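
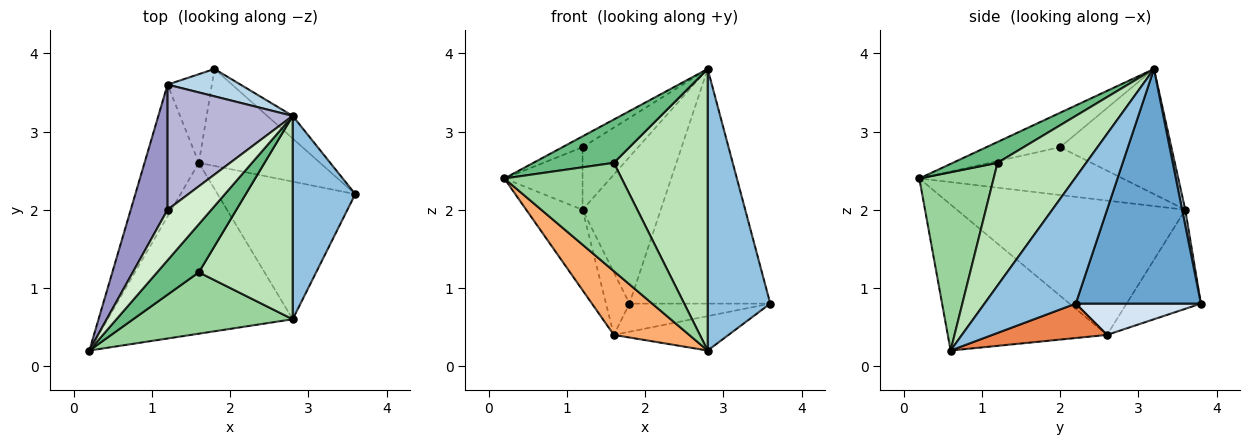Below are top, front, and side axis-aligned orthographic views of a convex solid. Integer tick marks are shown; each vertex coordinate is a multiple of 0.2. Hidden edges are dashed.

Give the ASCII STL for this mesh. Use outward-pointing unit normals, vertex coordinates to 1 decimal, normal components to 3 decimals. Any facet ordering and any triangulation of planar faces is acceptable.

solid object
 facet normal 0.663 0.745 -0.072
  outer loop
   vertex 2.8 3.2 3.8
   vertex 3.6 2.2 0.8
   vertex 1.8 3.8 0.8
  endloop
 endfacet
 facet normal 0.764 -0.524 0.378
  outer loop
   vertex 2.8 0.6 0.2
   vertex 3.6 2.2 0.8
   vertex 2.8 3.2 3.8
  endloop
 endfacet
 facet normal 0.039 0.982 0.183
  outer loop
   vertex 1.2 3.6 2.0
   vertex 2.8 3.2 3.8
   vertex 1.8 3.8 0.8
  endloop
 endfacet
 facet normal 0.241 0.271 -0.932
  outer loop
   vertex 1.6 2.6 0.4
   vertex 1.8 3.8 0.8
   vertex 3.6 2.2 0.8
  endloop
 endfacet
 facet normal 0.236 0.236 -0.943
  outer loop
   vertex 1.6 2.6 0.4
   vertex 3.6 2.2 0.8
   vertex 2.8 0.6 0.2
  endloop
 endfacet
 facet normal -0.594 -0.281 -0.753
  outer loop
   vertex 1.6 2.6 0.4
   vertex 2.8 0.6 0.2
   vertex 0.2 0.2 2.4
  endloop
 endfacet
 facet normal -0.904 0.223 -0.365
  outer loop
   vertex 1.6 2.6 0.4
   vertex 0.2 0.2 2.4
   vertex 1.2 3.6 2.0
  endloop
 endfacet
 facet normal -0.877 0.277 -0.392
  outer loop
   vertex 1.6 2.6 0.4
   vertex 1.2 3.6 2.0
   vertex 1.8 3.8 0.8
  endloop
 endfacet
 facet normal 0.348 -0.627 0.697
  outer loop
   vertex 1.6 1.2 2.6
   vertex 2.8 3.2 3.8
   vertex 0.2 0.2 2.4
  endloop
 endfacet
 facet normal 0.483 -0.762 0.432
  outer loop
   vertex 1.6 1.2 2.6
   vertex 0.2 0.2 2.4
   vertex 2.8 0.6 0.2
  endloop
 endfacet
 facet normal 0.608 -0.644 0.465
  outer loop
   vertex 1.6 1.2 2.6
   vertex 2.8 0.6 0.2
   vertex 2.8 3.2 3.8
  endloop
 endfacet
 facet normal -0.609 0.166 0.775
  outer loop
   vertex 1.2 2.0 2.8
   vertex 0.2 0.2 2.4
   vertex 2.8 3.2 3.8
  endloop
 endfacet
 facet normal -0.758 0.292 0.583
  outer loop
   vertex 1.2 2.0 2.8
   vertex 1.2 3.6 2.0
   vertex 0.2 0.2 2.4
  endloop
 endfacet
 facet normal -0.667 0.333 0.667
  outer loop
   vertex 1.2 2.0 2.8
   vertex 2.8 3.2 3.8
   vertex 1.2 3.6 2.0
  endloop
 endfacet
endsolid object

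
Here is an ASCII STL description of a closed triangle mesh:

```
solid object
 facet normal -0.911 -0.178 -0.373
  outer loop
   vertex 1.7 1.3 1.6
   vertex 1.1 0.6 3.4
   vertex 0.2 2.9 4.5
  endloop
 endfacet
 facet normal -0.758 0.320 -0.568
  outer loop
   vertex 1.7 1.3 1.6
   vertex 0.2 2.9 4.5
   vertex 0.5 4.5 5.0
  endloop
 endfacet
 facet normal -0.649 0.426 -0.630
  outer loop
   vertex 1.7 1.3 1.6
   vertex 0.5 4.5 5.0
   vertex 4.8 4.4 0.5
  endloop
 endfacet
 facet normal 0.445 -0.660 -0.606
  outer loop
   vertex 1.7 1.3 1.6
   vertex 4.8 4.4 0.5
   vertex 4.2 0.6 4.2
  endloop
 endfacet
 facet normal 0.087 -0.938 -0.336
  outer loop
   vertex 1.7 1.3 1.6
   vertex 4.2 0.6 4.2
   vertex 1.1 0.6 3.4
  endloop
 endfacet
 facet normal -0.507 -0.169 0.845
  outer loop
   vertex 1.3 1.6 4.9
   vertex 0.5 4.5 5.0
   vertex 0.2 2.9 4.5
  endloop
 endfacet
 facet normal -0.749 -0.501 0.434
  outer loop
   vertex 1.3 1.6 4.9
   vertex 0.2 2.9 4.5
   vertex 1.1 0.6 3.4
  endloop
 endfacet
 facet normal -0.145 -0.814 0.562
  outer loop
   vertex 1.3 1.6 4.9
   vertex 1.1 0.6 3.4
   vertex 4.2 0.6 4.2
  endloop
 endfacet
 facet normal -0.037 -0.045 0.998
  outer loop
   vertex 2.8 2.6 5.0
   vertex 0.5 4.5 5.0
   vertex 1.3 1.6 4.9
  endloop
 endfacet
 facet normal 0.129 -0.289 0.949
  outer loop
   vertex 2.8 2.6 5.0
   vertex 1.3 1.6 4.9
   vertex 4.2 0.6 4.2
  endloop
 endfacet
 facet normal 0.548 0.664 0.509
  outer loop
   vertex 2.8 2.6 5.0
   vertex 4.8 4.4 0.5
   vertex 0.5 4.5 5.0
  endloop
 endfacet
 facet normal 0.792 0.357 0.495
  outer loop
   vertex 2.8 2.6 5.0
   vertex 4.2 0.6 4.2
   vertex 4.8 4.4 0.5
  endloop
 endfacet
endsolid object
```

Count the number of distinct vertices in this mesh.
8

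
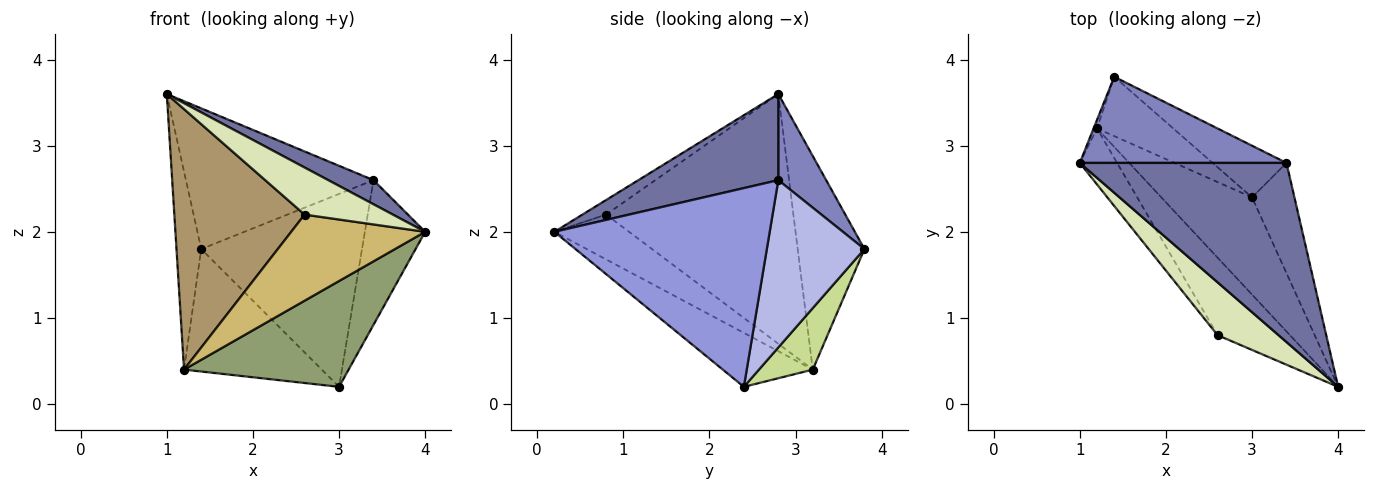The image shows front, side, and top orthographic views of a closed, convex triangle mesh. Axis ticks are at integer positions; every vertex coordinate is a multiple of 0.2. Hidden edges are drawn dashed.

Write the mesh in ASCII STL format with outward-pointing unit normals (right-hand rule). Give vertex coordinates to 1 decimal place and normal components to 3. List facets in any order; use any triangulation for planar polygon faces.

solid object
 facet normal 0.382 -0.123 0.916
  outer loop
   vertex 3.4 2.8 2.6
   vertex 1.0 2.8 3.6
   vertex 4.0 0.2 2.0
  endloop
 endfacet
 facet normal 0.213 0.833 0.510
  outer loop
   vertex 3.4 2.8 2.6
   vertex 1.4 3.8 1.8
   vertex 1.0 2.8 3.6
  endloop
 endfacet
 facet normal 0.943 0.264 -0.201
  outer loop
   vertex 3.4 2.8 2.6
   vertex 4.0 0.2 2.0
   vertex 3.0 2.4 0.2
  endloop
 endfacet
 facet normal 0.506 0.833 -0.223
  outer loop
   vertex 3.4 2.8 2.6
   vertex 3.0 2.4 0.2
   vertex 1.4 3.8 1.8
  endloop
 endfacet
 facet normal -0.373 -0.683 -0.628
  outer loop
   vertex 1.2 3.2 0.4
   vertex 3.0 2.4 0.2
   vertex 4.0 0.2 2.0
  endloop
 endfacet
 facet normal -0.937 0.348 -0.015
  outer loop
   vertex 1.2 3.2 0.4
   vertex 1.0 2.8 3.6
   vertex 1.4 3.8 1.8
  endloop
 endfacet
 facet normal 0.332 0.849 -0.411
  outer loop
   vertex 1.2 3.2 0.4
   vertex 1.4 3.8 1.8
   vertex 3.0 2.4 0.2
  endloop
 endfacet
 facet normal -0.176 -0.655 0.735
  outer loop
   vertex 2.6 0.8 2.2
   vertex 4.0 0.2 2.0
   vertex 1.0 2.8 3.6
  endloop
 endfacet
 facet normal -0.815 -0.567 -0.122
  outer loop
   vertex 2.6 0.8 2.2
   vertex 1.0 2.8 3.6
   vertex 1.2 3.2 0.4
  endloop
 endfacet
 facet normal -0.383 -0.687 -0.618
  outer loop
   vertex 2.6 0.8 2.2
   vertex 1.2 3.2 0.4
   vertex 4.0 0.2 2.0
  endloop
 endfacet
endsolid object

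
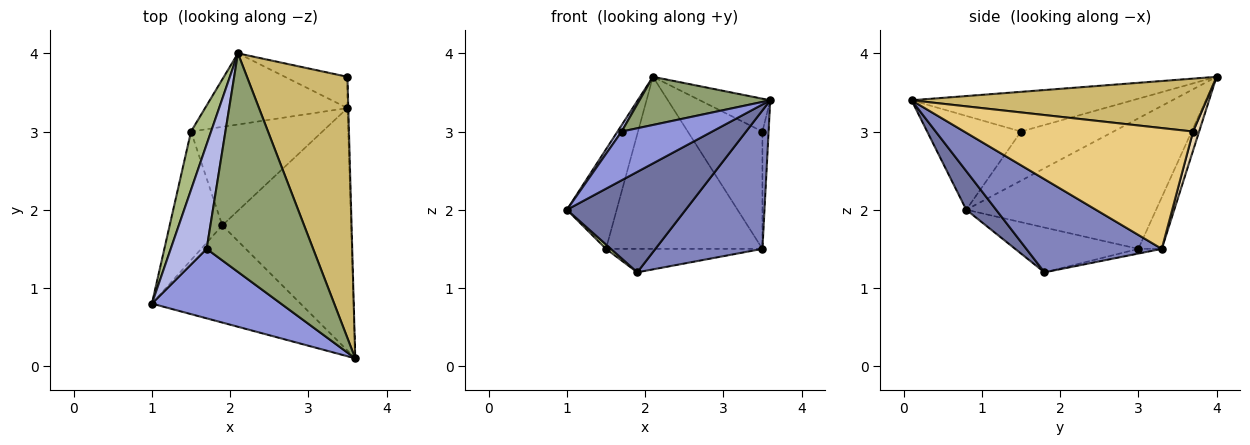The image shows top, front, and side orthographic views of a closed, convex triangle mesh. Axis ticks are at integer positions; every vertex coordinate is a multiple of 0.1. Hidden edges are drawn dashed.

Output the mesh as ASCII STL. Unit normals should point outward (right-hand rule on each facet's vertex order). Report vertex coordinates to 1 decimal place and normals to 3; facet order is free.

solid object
 facet normal 0.178 -0.707 -0.684
  outer loop
   vertex 1.9 1.8 1.2
   vertex 3.6 0.1 3.4
   vertex 1.0 0.8 2.0
  endloop
 endfacet
 facet normal 0.532 -0.420 -0.735
  outer loop
   vertex 3.5 3.3 1.5
   vertex 3.6 0.1 3.4
   vertex 1.9 1.8 1.2
  endloop
 endfacet
 facet normal -0.512 -0.493 0.703
  outer loop
   vertex 1.7 1.5 3.0
   vertex 1.0 0.8 2.0
   vertex 3.6 0.1 3.4
  endloop
 endfacet
 facet normal -0.807 -0.036 0.590
  outer loop
   vertex 1.7 1.5 3.0
   vertex 2.1 4.0 3.7
   vertex 1.0 0.8 2.0
  endloop
 endfacet
 facet normal -0.342 -0.202 0.918
  outer loop
   vertex 1.7 1.5 3.0
   vertex 3.6 0.1 3.4
   vertex 2.1 4.0 3.7
  endloop
 endfacet
 facet normal -0.957 0.251 0.147
  outer loop
   vertex 1.5 3.0 1.5
   vertex 1.0 0.8 2.0
   vertex 2.1 4.0 3.7
  endloop
 endfacet
 facet normal -0.648 -0.026 -0.761
  outer loop
   vertex 1.5 3.0 1.5
   vertex 1.9 1.8 1.2
   vertex 1.0 0.8 2.0
  endloop
 endfacet
 facet normal -0.137 0.915 -0.379
  outer loop
   vertex 1.5 3.0 1.5
   vertex 2.1 4.0 3.7
   vertex 3.5 3.3 1.5
  endloop
 endfacet
 facet normal -0.035 0.231 -0.972
  outer loop
   vertex 1.5 3.0 1.5
   vertex 3.5 3.3 1.5
   vertex 1.9 1.8 1.2
  endloop
 endfacet
 facet normal 0.463 0.111 0.879
  outer loop
   vertex 3.5 3.7 3.0
   vertex 2.1 4.0 3.7
   vertex 3.6 0.1 3.4
  endloop
 endfacet
 facet normal 1.000 0.027 -0.007
  outer loop
   vertex 3.5 3.7 3.0
   vertex 3.6 0.1 3.4
   vertex 3.5 3.3 1.5
  endloop
 endfacet
 facet normal 0.078 0.963 -0.257
  outer loop
   vertex 3.5 3.7 3.0
   vertex 3.5 3.3 1.5
   vertex 2.1 4.0 3.7
  endloop
 endfacet
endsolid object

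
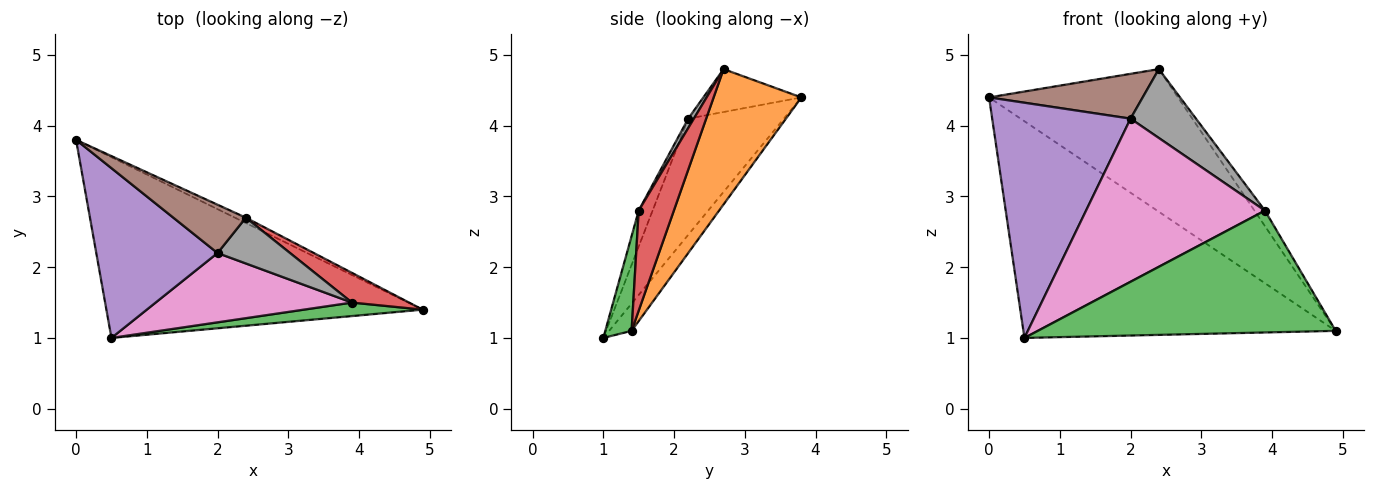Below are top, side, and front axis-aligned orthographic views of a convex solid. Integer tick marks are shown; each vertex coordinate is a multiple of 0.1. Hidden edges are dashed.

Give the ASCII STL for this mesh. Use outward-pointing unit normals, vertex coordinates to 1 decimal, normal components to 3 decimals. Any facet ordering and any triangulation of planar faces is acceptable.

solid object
 facet normal -0.055 0.767 -0.640
  outer loop
   vertex 0.5 1.0 1.0
   vertex 0.0 3.8 4.4
   vertex 4.9 1.4 1.1
  endloop
 endfacet
 facet normal 0.421 0.906 -0.034
  outer loop
   vertex 2.4 2.7 4.8
   vertex 4.9 1.4 1.1
   vertex 0.0 3.8 4.4
  endloop
 endfacet
 facet normal 0.088 -0.990 0.110
  outer loop
   vertex 3.9 1.5 2.8
   vertex 0.5 1.0 1.0
   vertex 4.9 1.4 1.1
  endloop
 endfacet
 facet normal 0.841 0.251 0.480
  outer loop
   vertex 3.9 1.5 2.8
   vertex 4.9 1.4 1.1
   vertex 2.4 2.7 4.8
  endloop
 endfacet
 facet normal -0.489 -0.707 0.510
  outer loop
   vertex 2.0 2.2 4.1
   vertex 0.0 3.8 4.4
   vertex 0.5 1.0 1.0
  endloop
 endfacet
 facet normal -0.398 -0.624 0.673
  outer loop
   vertex 2.0 2.2 4.1
   vertex 2.4 2.7 4.8
   vertex 0.0 3.8 4.4
  endloop
 endfacet
 facet normal -0.071 -0.918 0.390
  outer loop
   vertex 2.0 2.2 4.1
   vertex 0.5 1.0 1.0
   vertex 3.9 1.5 2.8
  endloop
 endfacet
 facet normal 0.072 -0.831 0.552
  outer loop
   vertex 2.0 2.2 4.1
   vertex 3.9 1.5 2.8
   vertex 2.4 2.7 4.8
  endloop
 endfacet
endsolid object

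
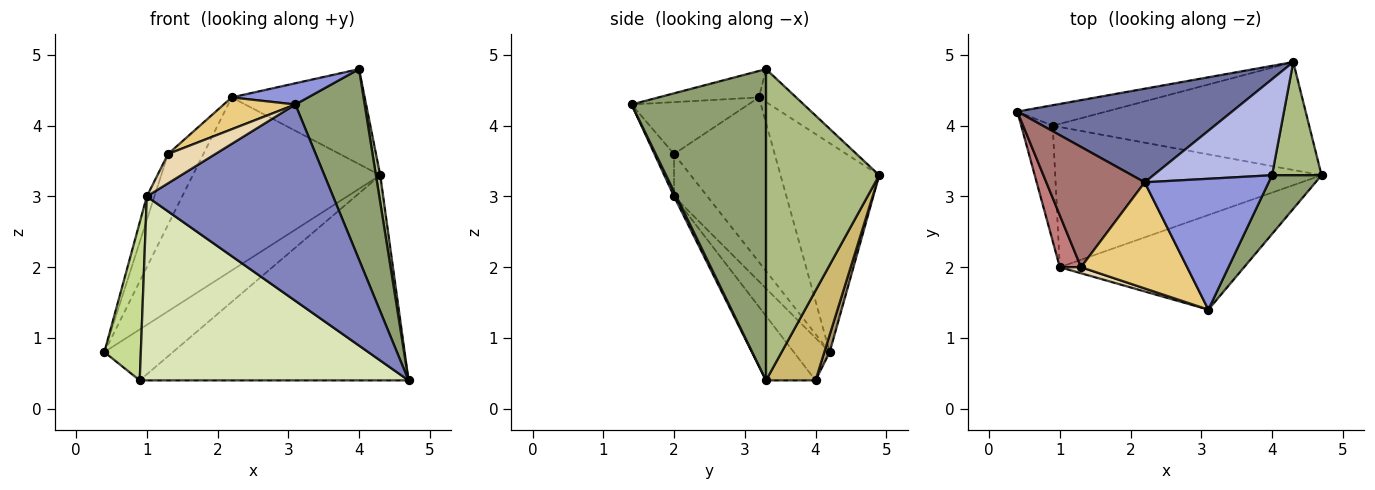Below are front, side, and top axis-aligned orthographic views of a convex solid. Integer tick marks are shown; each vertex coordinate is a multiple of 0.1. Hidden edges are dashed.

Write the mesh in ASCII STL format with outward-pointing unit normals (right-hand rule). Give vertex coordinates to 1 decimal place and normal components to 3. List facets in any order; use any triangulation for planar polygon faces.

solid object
 facet normal -0.420 0.798 0.432
  outer loop
   vertex 2.2 3.2 4.4
   vertex 4.3 4.9 3.3
   vertex 0.4 4.2 0.8
  endloop
 endfacet
 facet normal 0.011 -0.901 -0.434
  outer loop
   vertex 1.0 2.0 3.0
   vertex 4.7 3.3 0.4
   vertex 3.1 1.4 4.3
  endloop
 endfacet
 facet normal -0.206 -0.157 0.966
  outer loop
   vertex 4.0 3.3 4.8
   vertex 2.2 3.2 4.4
   vertex 3.1 1.4 4.3
  endloop
 endfacet
 facet normal -0.193 0.690 0.697
  outer loop
   vertex 4.0 3.3 4.8
   vertex 4.3 4.9 3.3
   vertex 2.2 3.2 4.4
  endloop
 endfacet
 facet normal 0.880 -0.454 0.140
  outer loop
   vertex 4.0 3.3 4.8
   vertex 3.1 1.4 4.3
   vertex 4.7 3.3 0.4
  endloop
 endfacet
 facet normal 0.987 -0.038 0.157
  outer loop
   vertex 4.0 3.3 4.8
   vertex 4.7 3.3 0.4
   vertex 4.3 4.9 3.3
  endloop
 endfacet
 facet normal -0.622 -0.632 -0.462
  outer loop
   vertex 0.9 4.0 0.4
   vertex 1.0 2.0 3.0
   vertex 0.4 4.2 0.8
  endloop
 endfacet
 facet normal -0.145 -0.787 -0.600
  outer loop
   vertex 0.9 4.0 0.4
   vertex 4.7 3.3 0.4
   vertex 1.0 2.0 3.0
  endloop
 endfacet
 facet normal 0.072 0.925 -0.372
  outer loop
   vertex 0.9 4.0 0.4
   vertex 0.4 4.2 0.8
   vertex 4.3 4.9 3.3
  endloop
 endfacet
 facet normal 0.161 0.873 -0.460
  outer loop
   vertex 0.9 4.0 0.4
   vertex 4.3 4.9 3.3
   vertex 4.7 3.3 0.4
  endloop
 endfacet
 facet normal -0.424 -0.260 0.867
  outer loop
   vertex 1.3 2.0 3.6
   vertex 3.1 1.4 4.3
   vertex 2.2 3.2 4.4
  endloop
 endfacet
 facet normal -0.376 -0.908 0.188
  outer loop
   vertex 1.3 2.0 3.6
   vertex 1.0 2.0 3.0
   vertex 3.1 1.4 4.3
  endloop
 endfacet
 facet normal -0.822 0.289 0.491
  outer loop
   vertex 1.3 2.0 3.6
   vertex 2.2 3.2 4.4
   vertex 0.4 4.2 0.8
  endloop
 endfacet
 facet normal -0.877 0.199 0.438
  outer loop
   vertex 1.3 2.0 3.6
   vertex 0.4 4.2 0.8
   vertex 1.0 2.0 3.0
  endloop
 endfacet
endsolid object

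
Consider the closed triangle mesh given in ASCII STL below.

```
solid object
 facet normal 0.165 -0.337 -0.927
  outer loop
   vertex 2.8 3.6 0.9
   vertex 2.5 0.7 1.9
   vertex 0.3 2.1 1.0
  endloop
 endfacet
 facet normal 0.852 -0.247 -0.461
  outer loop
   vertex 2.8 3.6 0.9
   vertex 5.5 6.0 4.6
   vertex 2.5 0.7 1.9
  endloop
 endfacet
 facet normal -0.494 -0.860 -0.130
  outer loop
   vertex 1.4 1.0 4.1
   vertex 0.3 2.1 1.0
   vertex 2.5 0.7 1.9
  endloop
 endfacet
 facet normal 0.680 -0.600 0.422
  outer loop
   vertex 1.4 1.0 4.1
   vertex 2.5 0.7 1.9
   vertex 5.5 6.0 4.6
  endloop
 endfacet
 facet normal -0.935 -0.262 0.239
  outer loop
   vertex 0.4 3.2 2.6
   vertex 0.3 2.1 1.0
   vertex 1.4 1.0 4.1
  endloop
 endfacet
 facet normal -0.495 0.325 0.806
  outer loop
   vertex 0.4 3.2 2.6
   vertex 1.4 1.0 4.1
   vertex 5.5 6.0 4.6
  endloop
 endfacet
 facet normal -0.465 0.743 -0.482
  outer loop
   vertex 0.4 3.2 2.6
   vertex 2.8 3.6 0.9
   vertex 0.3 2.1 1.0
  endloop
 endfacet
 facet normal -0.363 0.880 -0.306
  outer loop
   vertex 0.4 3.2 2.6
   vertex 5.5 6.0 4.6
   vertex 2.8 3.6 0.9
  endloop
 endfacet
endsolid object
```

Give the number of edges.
12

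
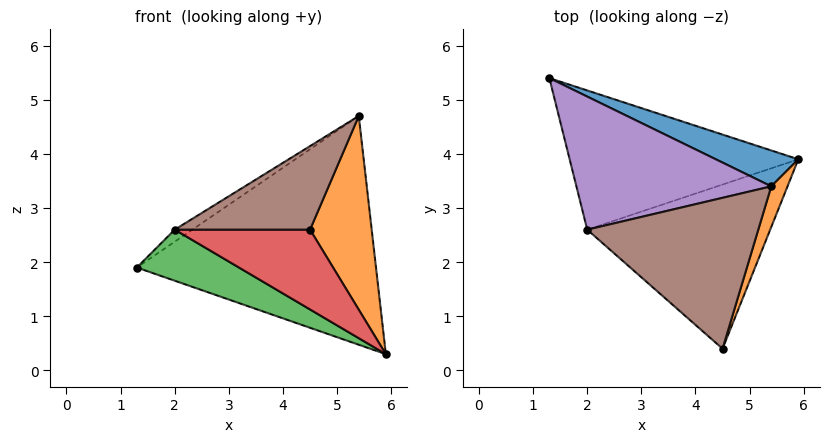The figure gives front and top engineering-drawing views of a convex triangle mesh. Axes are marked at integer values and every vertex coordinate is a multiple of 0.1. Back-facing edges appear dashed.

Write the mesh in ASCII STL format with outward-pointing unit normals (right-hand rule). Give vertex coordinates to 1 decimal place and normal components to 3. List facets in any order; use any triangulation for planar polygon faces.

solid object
 facet normal 0.352 0.925 0.145
  outer loop
   vertex 5.4 3.4 4.7
   vertex 5.9 3.9 0.3
   vertex 1.3 5.4 1.9
  endloop
 endfacet
 facet normal 0.941 -0.331 0.069
  outer loop
   vertex 5.4 3.4 4.7
   vertex 4.5 0.4 2.6
   vertex 5.9 3.9 0.3
  endloop
 endfacet
 facet normal -0.402 -0.315 -0.860
  outer loop
   vertex 2.0 2.6 2.6
   vertex 1.3 5.4 1.9
   vertex 5.9 3.9 0.3
  endloop
 endfacet
 facet normal -0.359 -0.408 -0.839
  outer loop
   vertex 2.0 2.6 2.6
   vertex 5.9 3.9 0.3
   vertex 4.5 0.4 2.6
  endloop
 endfacet
 facet normal -0.537 0.076 0.840
  outer loop
   vertex 2.0 2.6 2.6
   vertex 5.4 3.4 4.7
   vertex 1.3 5.4 1.9
  endloop
 endfacet
 facet normal -0.392 -0.446 0.805
  outer loop
   vertex 2.0 2.6 2.6
   vertex 4.5 0.4 2.6
   vertex 5.4 3.4 4.7
  endloop
 endfacet
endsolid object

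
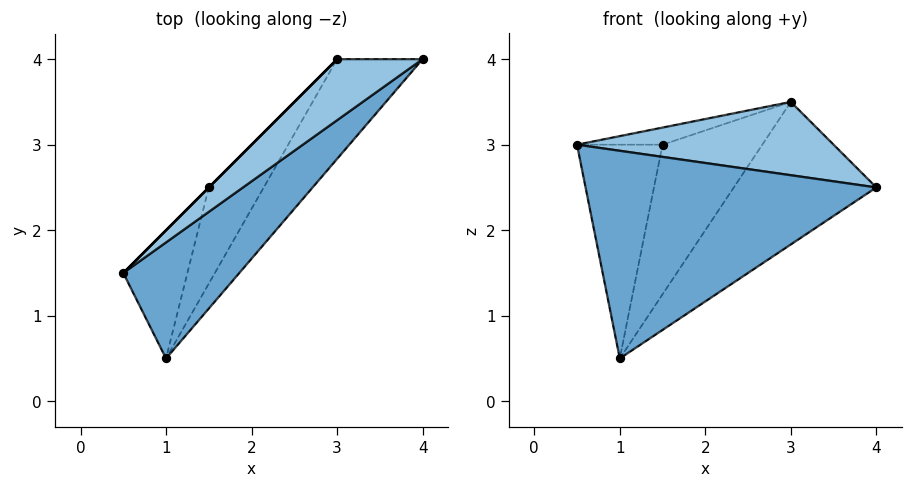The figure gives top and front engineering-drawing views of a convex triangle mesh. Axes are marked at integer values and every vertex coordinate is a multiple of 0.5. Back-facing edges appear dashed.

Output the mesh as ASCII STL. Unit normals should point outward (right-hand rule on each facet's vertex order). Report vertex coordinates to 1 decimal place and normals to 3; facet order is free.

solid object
 facet normal 0.570 -0.717 0.401
  outer loop
   vertex 1.0 0.5 0.5
   vertex 4.0 4.0 2.5
   vertex 0.5 1.5 3.0
  endloop
 endfacet
 facet normal 0.539 -0.647 0.539
  outer loop
   vertex 3.0 4.0 3.5
   vertex 0.5 1.5 3.0
   vertex 4.0 4.0 2.5
  endloop
 endfacet
 facet normal -0.497 0.711 -0.497
  outer loop
   vertex 3.0 4.0 3.5
   vertex 4.0 4.0 2.5
   vertex 1.0 0.5 0.5
  endloop
 endfacet
 facet normal -0.651 0.651 -0.391
  outer loop
   vertex 1.5 2.5 3.0
   vertex 1.0 0.5 0.5
   vertex 0.5 1.5 3.0
  endloop
 endfacet
 facet normal -0.707 0.707 0.000
  outer loop
   vertex 1.5 2.5 3.0
   vertex 0.5 1.5 3.0
   vertex 3.0 4.0 3.5
  endloop
 endfacet
 facet normal -0.551 0.702 -0.451
  outer loop
   vertex 1.5 2.5 3.0
   vertex 3.0 4.0 3.5
   vertex 1.0 0.5 0.5
  endloop
 endfacet
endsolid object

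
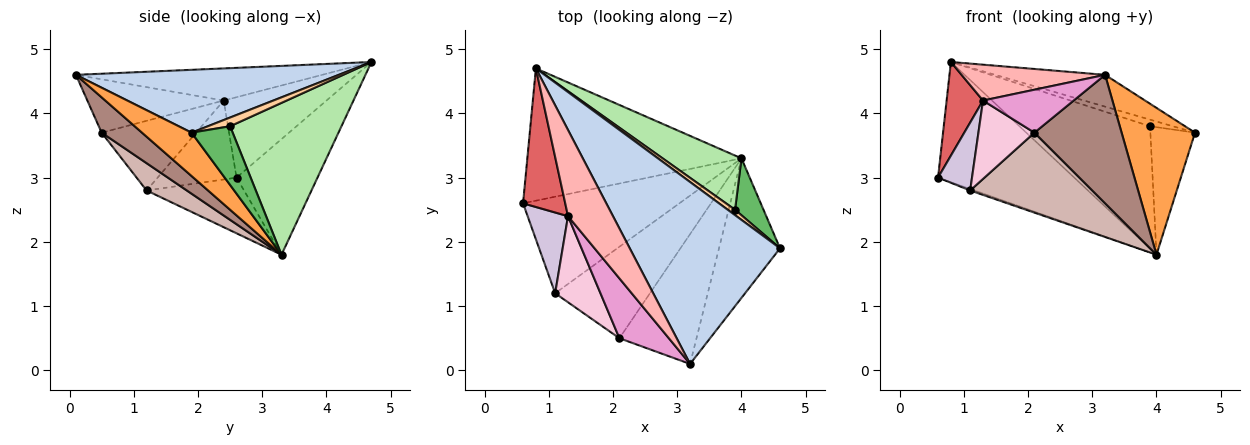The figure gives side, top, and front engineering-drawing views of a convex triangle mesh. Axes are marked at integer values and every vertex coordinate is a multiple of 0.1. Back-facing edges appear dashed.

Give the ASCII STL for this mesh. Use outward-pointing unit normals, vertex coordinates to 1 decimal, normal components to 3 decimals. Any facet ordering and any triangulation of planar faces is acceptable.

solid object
 facet normal -0.371 0.624 -0.687
  outer loop
   vertex 4.0 3.3 1.8
   vertex 0.6 2.6 3.0
   vertex 0.8 4.7 4.8
  endloop
 endfacet
 facet normal 0.381 0.159 0.911
  outer loop
   vertex 3.2 0.1 4.6
   vertex 4.6 1.9 3.7
   vertex 0.8 4.7 4.8
  endloop
 endfacet
 facet normal 0.440 -0.651 -0.619
  outer loop
   vertex 3.2 0.1 4.6
   vertex 4.0 3.3 1.8
   vertex 4.6 1.9 3.7
  endloop
 endfacet
 facet normal 0.602 0.617 0.507
  outer loop
   vertex 3.9 2.5 3.8
   vertex 0.8 4.7 4.8
   vertex 4.6 1.9 3.7
  endloop
 endfacet
 facet normal 0.644 0.699 0.312
  outer loop
   vertex 3.9 2.5 3.8
   vertex 4.6 1.9 3.7
   vertex 4.0 3.3 1.8
  endloop
 endfacet
 facet normal 0.615 0.721 0.319
  outer loop
   vertex 3.9 2.5 3.8
   vertex 4.0 3.3 1.8
   vertex 0.8 4.7 4.8
  endloop
 endfacet
 facet normal -0.845 -0.299 0.443
  outer loop
   vertex 1.3 2.4 4.2
   vertex 0.8 4.7 4.8
   vertex 0.6 2.6 3.0
  endloop
 endfacet
 facet normal -0.551 -0.321 0.771
  outer loop
   vertex 1.3 2.4 4.2
   vertex 3.2 0.1 4.6
   vertex 0.8 4.7 4.8
  endloop
 endfacet
 facet normal -0.335 0.015 -0.942
  outer loop
   vertex 1.1 1.2 2.8
   vertex 0.6 2.6 3.0
   vertex 4.0 3.3 1.8
  endloop
 endfacet
 facet normal -0.831 -0.358 0.425
  outer loop
   vertex 1.1 1.2 2.8
   vertex 1.3 2.4 4.2
   vertex 0.6 2.6 3.0
  endloop
 endfacet
 facet normal 0.310 -0.669 -0.676
  outer loop
   vertex 2.1 0.5 3.7
   vertex 4.0 3.3 1.8
   vertex 3.2 0.1 4.6
  endloop
 endfacet
 facet normal 0.212 -0.643 -0.736
  outer loop
   vertex 2.1 0.5 3.7
   vertex 1.1 1.2 2.8
   vertex 4.0 3.3 1.8
  endloop
 endfacet
 facet normal -0.659 -0.438 0.611
  outer loop
   vertex 2.1 0.5 3.7
   vertex 3.2 0.1 4.6
   vertex 1.3 2.4 4.2
  endloop
 endfacet
 facet normal -0.751 -0.445 0.488
  outer loop
   vertex 2.1 0.5 3.7
   vertex 1.3 2.4 4.2
   vertex 1.1 1.2 2.8
  endloop
 endfacet
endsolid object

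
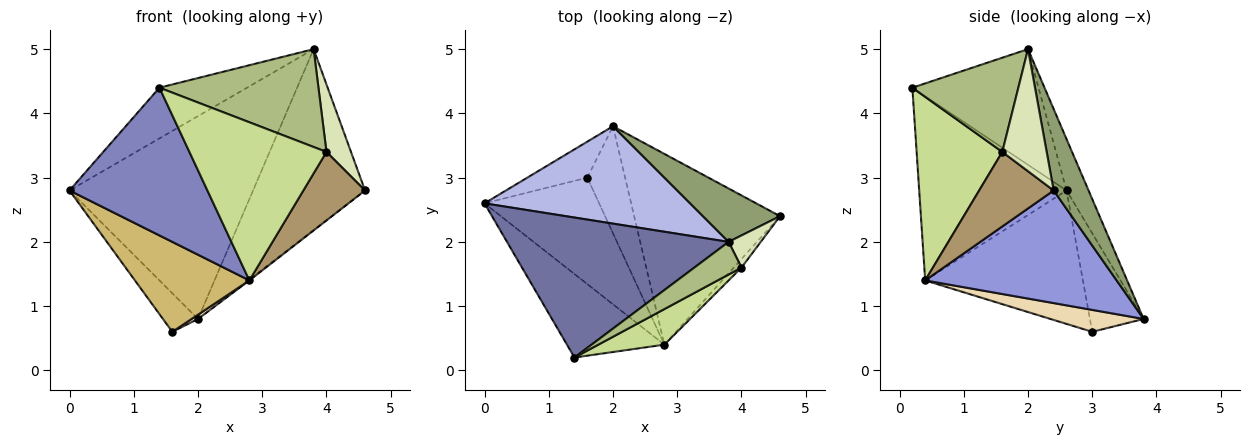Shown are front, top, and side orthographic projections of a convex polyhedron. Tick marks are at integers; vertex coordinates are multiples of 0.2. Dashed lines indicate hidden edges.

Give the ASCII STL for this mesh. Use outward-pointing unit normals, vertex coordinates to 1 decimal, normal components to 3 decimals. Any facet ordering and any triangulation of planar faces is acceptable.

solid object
 facet normal -0.440 0.306 0.844
  outer loop
   vertex 3.8 2.0 5.0
   vertex 0.0 2.6 2.8
   vertex 1.4 0.2 4.4
  endloop
 endfacet
 facet normal -0.681 -0.637 -0.360
  outer loop
   vertex 2.8 0.4 1.4
   vertex 1.4 0.2 4.4
   vertex 0.0 2.6 2.8
  endloop
 endfacet
 facet normal 0.611 0.004 -0.792
  outer loop
   vertex 2.0 3.8 0.8
   vertex 4.6 2.4 2.8
   vertex 2.8 0.4 1.4
  endloop
 endfacet
 facet normal -0.108 0.896 0.430
  outer loop
   vertex 2.0 3.8 0.8
   vertex 0.0 2.6 2.8
   vertex 3.8 2.0 5.0
  endloop
 endfacet
 facet normal 0.286 0.919 0.271
  outer loop
   vertex 2.0 3.8 0.8
   vertex 3.8 2.0 5.0
   vertex 4.6 2.4 2.8
  endloop
 endfacet
 facet normal 0.535 -0.802 0.267
  outer loop
   vertex 4.0 1.6 3.4
   vertex 3.8 2.0 5.0
   vertex 1.4 0.2 4.4
  endloop
 endfacet
 facet normal 0.521 -0.833 0.187
  outer loop
   vertex 4.0 1.6 3.4
   vertex 1.4 0.2 4.4
   vertex 2.8 0.4 1.4
  endloop
 endfacet
 facet normal 0.853 -0.471 0.224
  outer loop
   vertex 4.0 1.6 3.4
   vertex 4.6 2.4 2.8
   vertex 3.8 2.0 5.0
  endloop
 endfacet
 facet normal 0.768 -0.636 -0.079
  outer loop
   vertex 4.0 1.6 3.4
   vertex 2.8 0.4 1.4
   vertex 4.6 2.4 2.8
  endloop
 endfacet
 facet normal -0.664 -0.482 -0.571
  outer loop
   vertex 1.6 3.0 0.6
   vertex 2.8 0.4 1.4
   vertex 0.0 2.6 2.8
  endloop
 endfacet
 facet normal -0.746 0.487 -0.454
  outer loop
   vertex 1.6 3.0 0.6
   vertex 0.0 2.6 2.8
   vertex 2.0 3.8 0.8
  endloop
 endfacet
 facet normal 0.501 -0.035 -0.865
  outer loop
   vertex 1.6 3.0 0.6
   vertex 2.0 3.8 0.8
   vertex 2.8 0.4 1.4
  endloop
 endfacet
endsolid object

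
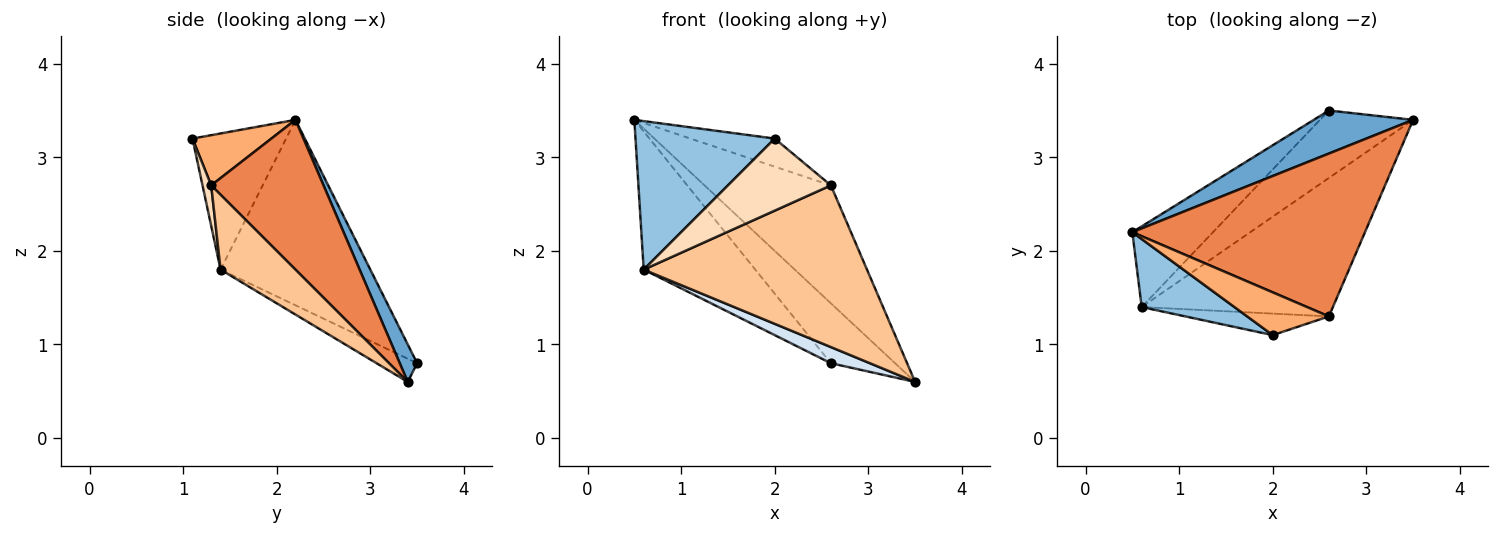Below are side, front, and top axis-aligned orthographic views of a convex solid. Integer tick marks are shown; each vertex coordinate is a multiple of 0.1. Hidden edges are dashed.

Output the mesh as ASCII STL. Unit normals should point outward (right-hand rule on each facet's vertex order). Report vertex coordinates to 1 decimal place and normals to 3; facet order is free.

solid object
 facet normal 0.215 0.793 0.570
  outer loop
   vertex 2.6 3.5 0.8
   vertex 0.5 2.2 3.4
   vertex 3.5 3.4 0.6
  endloop
 endfacet
 facet normal -0.522 -0.776 0.355
  outer loop
   vertex 0.6 1.4 1.8
   vertex 2.0 1.1 3.2
   vertex 0.5 2.2 3.4
  endloop
 endfacet
 facet normal -0.757 0.564 -0.329
  outer loop
   vertex 0.6 1.4 1.8
   vertex 0.5 2.2 3.4
   vertex 2.6 3.5 0.8
  endloop
 endfacet
 facet normal -0.235 -0.226 -0.945
  outer loop
   vertex 0.6 1.4 1.8
   vertex 2.6 3.5 0.8
   vertex 3.5 3.4 0.6
  endloop
 endfacet
 facet normal 0.462 0.520 0.718
  outer loop
   vertex 2.6 1.3 2.7
   vertex 3.5 3.4 0.6
   vertex 0.5 2.2 3.4
  endloop
 endfacet
 facet normal 0.457 0.488 0.744
  outer loop
   vertex 2.6 1.3 2.7
   vertex 0.5 2.2 3.4
   vertex 2.0 1.1 3.2
  endloop
 endfacet
 facet normal 0.247 -0.736 -0.630
  outer loop
   vertex 2.6 1.3 2.7
   vertex 0.6 1.4 1.8
   vertex 3.5 3.4 0.6
  endloop
 endfacet
 facet normal 0.081 -0.955 -0.285
  outer loop
   vertex 2.6 1.3 2.7
   vertex 2.0 1.1 3.2
   vertex 0.6 1.4 1.8
  endloop
 endfacet
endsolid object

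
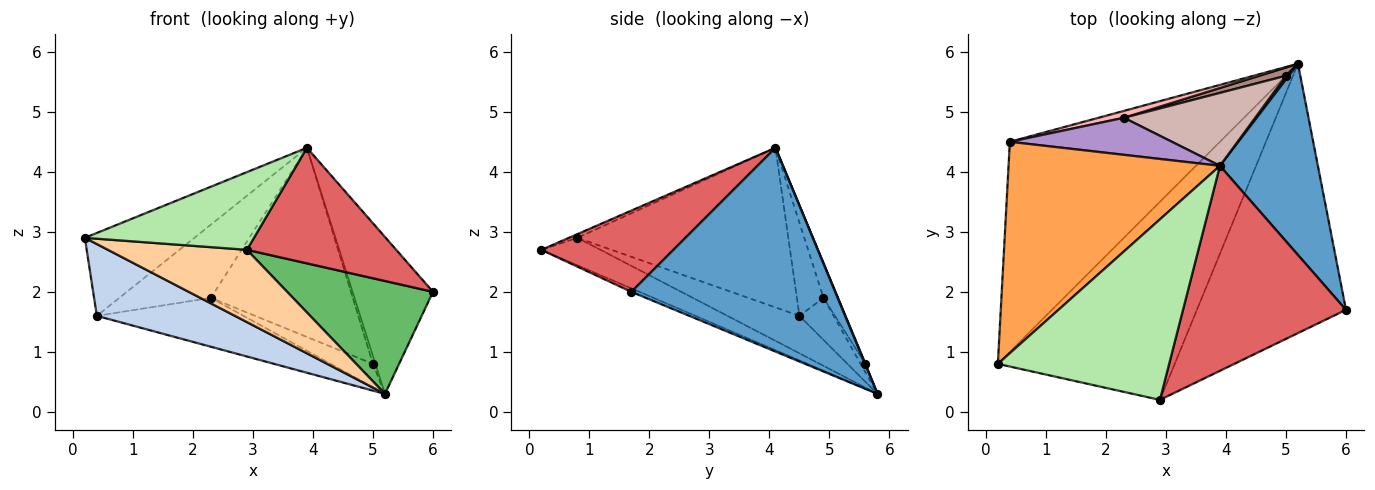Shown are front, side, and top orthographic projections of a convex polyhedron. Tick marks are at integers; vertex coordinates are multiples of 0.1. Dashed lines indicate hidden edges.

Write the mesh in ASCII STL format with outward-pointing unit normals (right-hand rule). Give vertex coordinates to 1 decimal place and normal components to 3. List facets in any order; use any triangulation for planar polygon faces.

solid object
 facet normal 0.849 0.335 0.408
  outer loop
   vertex 3.9 4.1 4.4
   vertex 6.0 1.7 2.0
   vertex 5.2 5.8 0.3
  endloop
 endfacet
 facet normal -0.166 -0.319 -0.933
  outer loop
   vertex 0.4 4.5 1.6
   vertex 5.2 5.8 0.3
   vertex 0.2 0.8 2.9
  endloop
 endfacet
 facet normal -0.575 0.299 0.762
  outer loop
   vertex 0.4 4.5 1.6
   vertex 0.2 0.8 2.9
   vertex 3.9 4.1 4.4
  endloop
 endfacet
 facet normal -0.144 -0.339 -0.930
  outer loop
   vertex 2.9 0.2 2.7
   vertex 0.2 0.8 2.9
   vertex 5.2 5.8 0.3
  endloop
 endfacet
 facet normal -0.021 -0.386 -0.922
  outer loop
   vertex 2.9 0.2 2.7
   vertex 5.2 5.8 0.3
   vertex 6.0 1.7 2.0
  endloop
 endfacet
 facet normal -0.020 -0.395 0.918
  outer loop
   vertex 2.9 0.2 2.7
   vertex 3.9 4.1 4.4
   vertex 0.2 0.8 2.9
  endloop
 endfacet
 facet normal 0.398 -0.450 0.799
  outer loop
   vertex 2.9 0.2 2.7
   vertex 6.0 1.7 2.0
   vertex 3.9 4.1 4.4
  endloop
 endfacet
 facet normal -0.225 0.965 0.136
  outer loop
   vertex 2.3 4.9 1.9
   vertex 5.2 5.8 0.3
   vertex 0.4 4.5 1.6
  endloop
 endfacet
 facet normal -0.251 0.864 0.437
  outer loop
   vertex 2.3 4.9 1.9
   vertex 0.4 4.5 1.6
   vertex 3.9 4.1 4.4
  endloop
 endfacet
 facet normal 0.158 0.894 0.420
  outer loop
   vertex 5.0 5.6 0.8
   vertex 3.9 4.1 4.4
   vertex 5.2 5.8 0.3
  endloop
 endfacet
 facet normal -0.108 0.937 0.332
  outer loop
   vertex 5.0 5.6 0.8
   vertex 5.2 5.8 0.3
   vertex 2.3 4.9 1.9
  endloop
 endfacet
 facet normal -0.095 0.929 0.358
  outer loop
   vertex 5.0 5.6 0.8
   vertex 2.3 4.9 1.9
   vertex 3.9 4.1 4.4
  endloop
 endfacet
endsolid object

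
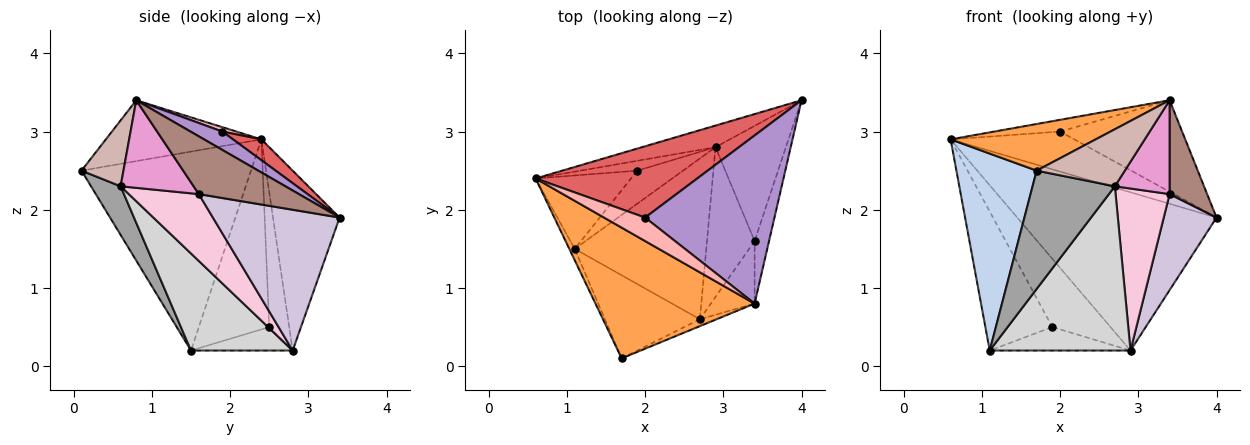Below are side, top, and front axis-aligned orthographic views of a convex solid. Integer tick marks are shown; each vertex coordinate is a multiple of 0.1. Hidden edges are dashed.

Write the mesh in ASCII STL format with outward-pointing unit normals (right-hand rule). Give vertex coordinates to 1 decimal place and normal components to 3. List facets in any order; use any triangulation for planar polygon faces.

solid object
 facet normal -0.314 0.941 -0.129
  outer loop
   vertex 2.9 2.8 0.2
   vertex 0.6 2.4 2.9
   vertex 4.0 3.4 1.9
  endloop
 endfacet
 facet normal -0.904 -0.428 -0.025
  outer loop
   vertex 1.1 1.5 0.2
   vertex 1.7 0.1 2.5
   vertex 0.6 2.4 2.9
  endloop
 endfacet
 facet normal -0.339 -0.316 0.886
  outer loop
   vertex 3.4 0.8 3.4
   vertex 0.6 2.4 2.9
   vertex 1.7 0.1 2.5
  endloop
 endfacet
 facet normal -0.322 0.937 -0.135
  outer loop
   vertex 1.9 2.5 0.5
   vertex 0.6 2.4 2.9
   vertex 2.9 2.8 0.2
  endloop
 endfacet
 facet normal -0.681 0.647 -0.342
  outer loop
   vertex 1.9 2.5 0.5
   vertex 1.1 1.5 0.2
   vertex 0.6 2.4 2.9
  endloop
 endfacet
 facet normal -0.386 0.534 -0.752
  outer loop
   vertex 1.9 2.5 0.5
   vertex 2.9 2.8 0.2
   vertex 1.1 1.5 0.2
  endloop
 endfacet
 facet normal 0.112 0.486 0.867
  outer loop
   vertex 2.0 1.9 3.0
   vertex 4.0 3.4 1.9
   vertex 0.6 2.4 2.9
  endloop
 endfacet
 facet normal 0.095 0.445 0.890
  outer loop
   vertex 2.0 1.9 3.0
   vertex 0.6 2.4 2.9
   vertex 3.4 0.8 3.4
  endloop
 endfacet
 facet normal 0.124 0.474 0.872
  outer loop
   vertex 2.0 1.9 3.0
   vertex 3.4 0.8 3.4
   vertex 4.0 3.4 1.9
  endloop
 endfacet
 facet normal 0.838 -0.349 -0.419
  outer loop
   vertex 3.4 1.6 2.2
   vertex 2.9 2.8 0.2
   vertex 4.0 3.4 1.9
  endloop
 endfacet
 facet normal 0.912 -0.342 -0.228
  outer loop
   vertex 3.4 1.6 2.2
   vertex 4.0 3.4 1.9
   vertex 3.4 0.8 3.4
  endloop
 endfacet
 facet normal 0.427 -0.898 -0.109
  outer loop
   vertex 2.7 0.6 2.3
   vertex 3.4 0.8 3.4
   vertex 1.7 0.1 2.5
  endloop
 endfacet
 facet normal 0.743 -0.557 -0.371
  outer loop
   vertex 2.7 0.6 2.3
   vertex 3.4 1.6 2.2
   vertex 3.4 0.8 3.4
  endloop
 endfacet
 facet normal 0.690 -0.532 -0.492
  outer loop
   vertex 2.7 0.6 2.3
   vertex 2.9 2.8 0.2
   vertex 3.4 1.6 2.2
  endloop
 endfacet
 facet normal 0.282 -0.785 -0.551
  outer loop
   vertex 2.7 0.6 2.3
   vertex 1.7 0.1 2.5
   vertex 1.1 1.5 0.2
  endloop
 endfacet
 facet normal 0.459 -0.635 -0.622
  outer loop
   vertex 2.7 0.6 2.3
   vertex 1.1 1.5 0.2
   vertex 2.9 2.8 0.2
  endloop
 endfacet
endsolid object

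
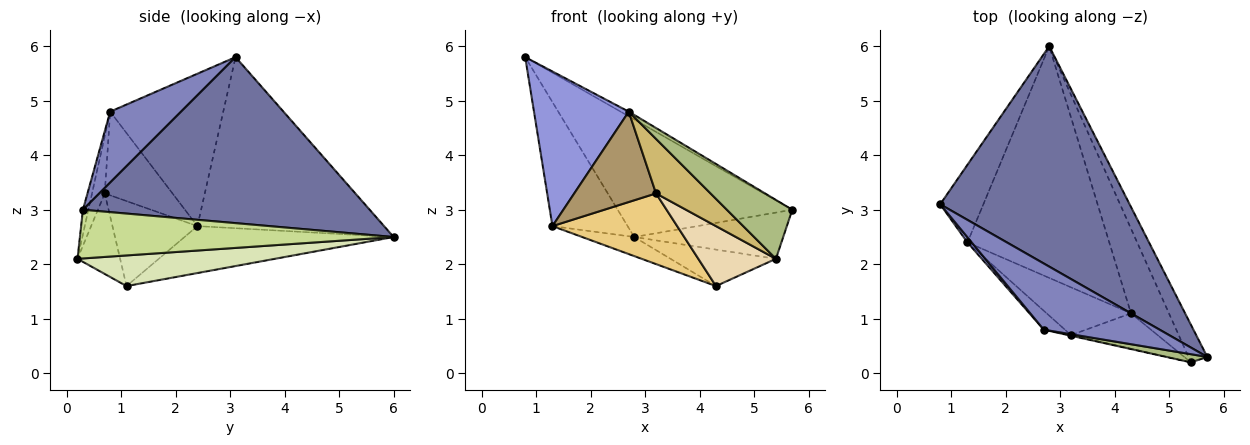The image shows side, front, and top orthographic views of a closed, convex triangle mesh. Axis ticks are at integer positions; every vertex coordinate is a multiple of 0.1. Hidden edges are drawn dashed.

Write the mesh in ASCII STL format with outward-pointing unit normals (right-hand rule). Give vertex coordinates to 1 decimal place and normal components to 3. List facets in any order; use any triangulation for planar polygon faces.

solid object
 facet normal 0.612 0.372 0.698
  outer loop
   vertex 2.8 6.0 2.5
   vertex 0.8 3.1 5.8
   vertex 5.7 0.3 3.0
  endloop
 endfacet
 facet normal 0.521 0.060 0.851
  outer loop
   vertex 2.7 0.8 4.8
   vertex 5.7 0.3 3.0
   vertex 0.8 3.1 5.8
  endloop
 endfacet
 facet normal -0.766 -0.642 0.021
  outer loop
   vertex 1.3 2.4 2.7
   vertex 2.7 0.8 4.8
   vertex 0.8 3.1 5.8
  endloop
 endfacet
 facet normal -0.903 0.364 -0.228
  outer loop
   vertex 1.3 2.4 2.7
   vertex 0.8 3.1 5.8
   vertex 2.8 6.0 2.5
  endloop
 endfacet
 facet normal -0.313 0.078 -0.946
  outer loop
   vertex 1.3 2.4 2.7
   vertex 2.8 6.0 2.5
   vertex 4.3 1.1 1.6
  endloop
 endfacet
 facet normal -0.082 -0.987 0.137
  outer loop
   vertex 5.4 0.2 2.1
   vertex 5.7 0.3 3.0
   vertex 2.7 0.8 4.8
  endloop
 endfacet
 facet normal 0.853 0.405 -0.329
  outer loop
   vertex 5.4 0.2 2.1
   vertex 2.8 6.0 2.5
   vertex 5.7 0.3 3.0
  endloop
 endfacet
 facet normal 0.595 0.318 -0.738
  outer loop
   vertex 5.4 0.2 2.1
   vertex 4.3 1.1 1.6
   vertex 2.8 6.0 2.5
  endloop
 endfacet
 facet normal -0.630 -0.760 -0.159
  outer loop
   vertex 3.2 0.7 3.3
   vertex 2.7 0.8 4.8
   vertex 1.3 2.4 2.7
  endloop
 endfacet
 facet normal -0.227 -0.974 -0.011
  outer loop
   vertex 3.2 0.7 3.3
   vertex 5.4 0.2 2.1
   vertex 2.7 0.8 4.8
  endloop
 endfacet
 facet normal -0.491 -0.721 -0.488
  outer loop
   vertex 3.2 0.7 3.3
   vertex 1.3 2.4 2.7
   vertex 4.3 1.1 1.6
  endloop
 endfacet
 facet normal -0.428 -0.778 -0.460
  outer loop
   vertex 3.2 0.7 3.3
   vertex 4.3 1.1 1.6
   vertex 5.4 0.2 2.1
  endloop
 endfacet
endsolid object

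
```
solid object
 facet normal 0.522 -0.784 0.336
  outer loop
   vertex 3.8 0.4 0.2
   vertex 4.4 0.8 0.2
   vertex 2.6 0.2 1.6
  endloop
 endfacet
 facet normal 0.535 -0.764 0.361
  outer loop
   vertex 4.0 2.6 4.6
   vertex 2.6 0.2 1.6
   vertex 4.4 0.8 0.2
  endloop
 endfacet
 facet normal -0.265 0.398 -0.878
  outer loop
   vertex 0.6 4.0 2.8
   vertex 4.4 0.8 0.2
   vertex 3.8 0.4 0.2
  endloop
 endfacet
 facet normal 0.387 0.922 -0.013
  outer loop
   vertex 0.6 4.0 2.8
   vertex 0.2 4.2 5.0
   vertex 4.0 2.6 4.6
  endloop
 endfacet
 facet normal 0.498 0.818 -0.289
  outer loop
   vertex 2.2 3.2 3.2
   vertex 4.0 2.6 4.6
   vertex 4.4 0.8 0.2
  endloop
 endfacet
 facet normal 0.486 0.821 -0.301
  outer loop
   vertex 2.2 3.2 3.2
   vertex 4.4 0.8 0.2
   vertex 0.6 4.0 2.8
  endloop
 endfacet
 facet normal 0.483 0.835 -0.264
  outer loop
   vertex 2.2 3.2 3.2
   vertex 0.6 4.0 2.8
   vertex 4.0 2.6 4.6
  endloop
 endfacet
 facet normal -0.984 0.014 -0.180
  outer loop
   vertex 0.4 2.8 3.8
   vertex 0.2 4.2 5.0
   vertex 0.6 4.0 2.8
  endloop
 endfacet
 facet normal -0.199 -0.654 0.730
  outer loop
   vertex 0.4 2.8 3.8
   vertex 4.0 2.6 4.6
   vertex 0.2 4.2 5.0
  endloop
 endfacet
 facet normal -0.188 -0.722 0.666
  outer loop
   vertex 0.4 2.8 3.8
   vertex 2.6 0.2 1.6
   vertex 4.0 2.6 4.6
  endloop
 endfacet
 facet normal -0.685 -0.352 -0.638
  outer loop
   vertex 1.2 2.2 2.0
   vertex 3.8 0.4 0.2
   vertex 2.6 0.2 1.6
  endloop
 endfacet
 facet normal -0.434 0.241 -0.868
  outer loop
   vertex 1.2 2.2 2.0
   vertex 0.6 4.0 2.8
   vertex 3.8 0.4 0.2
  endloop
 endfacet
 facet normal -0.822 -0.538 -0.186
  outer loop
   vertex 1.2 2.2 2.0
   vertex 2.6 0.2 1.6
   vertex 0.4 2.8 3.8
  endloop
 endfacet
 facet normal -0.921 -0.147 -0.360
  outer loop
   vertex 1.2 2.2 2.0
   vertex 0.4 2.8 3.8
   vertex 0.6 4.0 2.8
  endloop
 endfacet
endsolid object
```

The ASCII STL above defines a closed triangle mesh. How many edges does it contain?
21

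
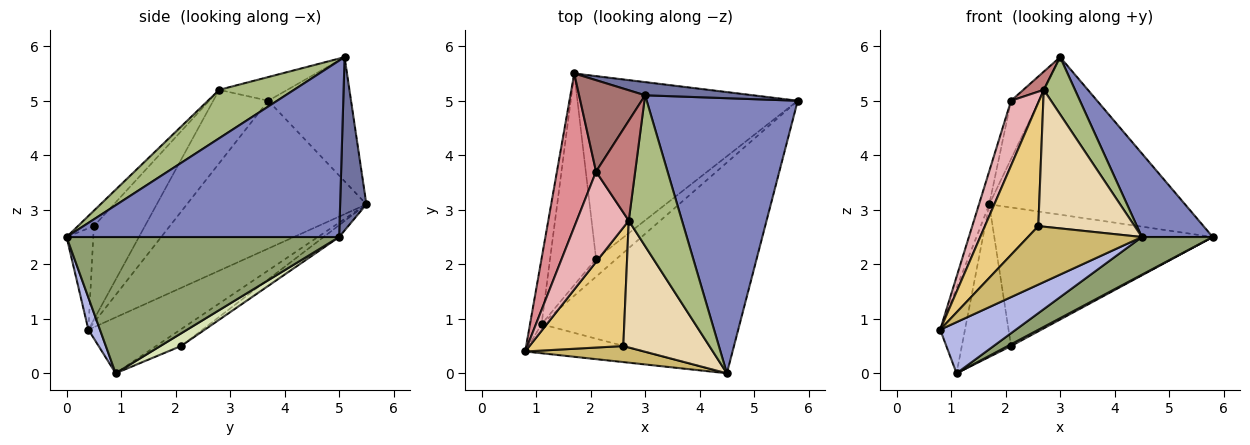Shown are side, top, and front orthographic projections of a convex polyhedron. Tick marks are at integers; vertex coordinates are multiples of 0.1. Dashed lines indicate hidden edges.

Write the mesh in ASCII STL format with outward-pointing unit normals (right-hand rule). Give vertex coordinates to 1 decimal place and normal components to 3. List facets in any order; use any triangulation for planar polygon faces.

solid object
 facet normal 0.133 0.988 0.083
  outer loop
   vertex 3.0 5.1 5.8
   vertex 5.8 5.0 2.5
   vertex 1.7 5.5 3.1
  endloop
 endfacet
 facet normal 0.745 -0.194 0.638
  outer loop
   vertex 4.5 0.0 2.5
   vertex 5.8 5.0 2.5
   vertex 3.0 5.1 5.8
  endloop
 endfacet
 facet normal -0.947 0.255 -0.196
  outer loop
   vertex 1.1 0.9 0.0
   vertex 0.8 0.4 0.8
   vertex 1.7 5.5 3.1
  endloop
 endfacet
 facet normal 0.132 -0.862 -0.489
  outer loop
   vertex 1.1 0.9 0.0
   vertex 4.5 0.0 2.5
   vertex 0.8 0.4 0.8
  endloop
 endfacet
 facet normal 0.561 -0.146 -0.815
  outer loop
   vertex 1.1 0.9 0.0
   vertex 5.8 5.0 2.5
   vertex 4.5 0.0 2.5
  endloop
 endfacet
 facet normal 0.648 -0.270 0.712
  outer loop
   vertex 2.7 2.8 5.2
   vertex 4.5 0.0 2.5
   vertex 3.0 5.1 5.8
  endloop
 endfacet
 facet normal -0.043 0.604 -0.796
  outer loop
   vertex 2.1 2.1 0.5
   vertex 1.7 5.5 3.1
   vertex 5.8 5.0 2.5
  endloop
 endfacet
 facet normal 0.523 -0.083 -0.848
  outer loop
   vertex 2.1 2.1 0.5
   vertex 5.8 5.0 2.5
   vertex 1.1 0.9 0.0
  endloop
 endfacet
 facet normal -0.285 0.561 -0.777
  outer loop
   vertex 2.1 2.1 0.5
   vertex 1.1 0.9 0.0
   vertex 1.7 5.5 3.1
  endloop
 endfacet
 facet normal -0.220 -0.941 0.258
  outer loop
   vertex 2.6 0.5 2.7
   vertex 0.8 0.4 0.8
   vertex 4.5 0.0 2.5
  endloop
 endfacet
 facet normal -0.568 -0.594 0.569
  outer loop
   vertex 2.6 0.5 2.7
   vertex 2.7 2.8 5.2
   vertex 0.8 0.4 0.8
  endloop
 endfacet
 facet normal -0.121 -0.728 0.675
  outer loop
   vertex 2.6 0.5 2.7
   vertex 4.5 0.0 2.5
   vertex 2.7 2.8 5.2
  endloop
 endfacet
 facet normal -0.846 0.287 0.450
  outer loop
   vertex 2.1 3.7 5.0
   vertex 3.0 5.1 5.8
   vertex 1.7 5.5 3.1
  endloop
 endfacet
 facet normal -0.512 -0.154 0.845
  outer loop
   vertex 2.1 3.7 5.0
   vertex 2.7 2.8 5.2
   vertex 3.0 5.1 5.8
  endloop
 endfacet
 facet normal -0.965 0.055 0.255
  outer loop
   vertex 2.1 3.7 5.0
   vertex 1.7 5.5 3.1
   vertex 0.8 0.4 0.8
  endloop
 endfacet
 facet normal -0.753 -0.383 0.534
  outer loop
   vertex 2.1 3.7 5.0
   vertex 0.8 0.4 0.8
   vertex 2.7 2.8 5.2
  endloop
 endfacet
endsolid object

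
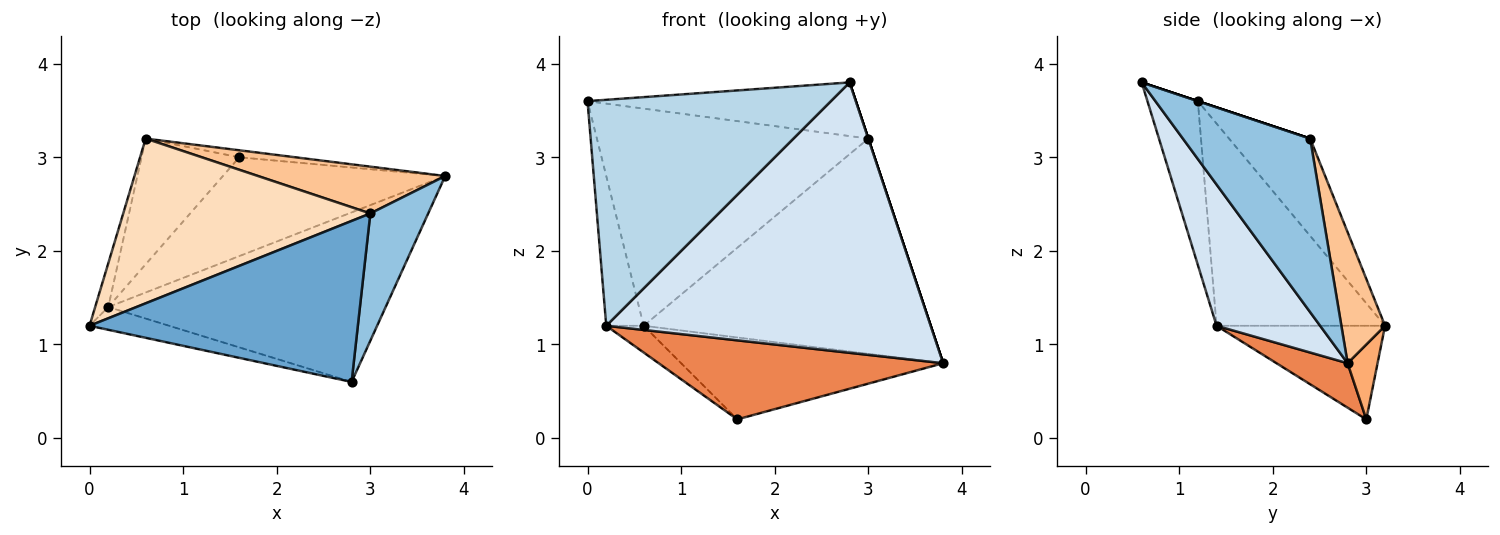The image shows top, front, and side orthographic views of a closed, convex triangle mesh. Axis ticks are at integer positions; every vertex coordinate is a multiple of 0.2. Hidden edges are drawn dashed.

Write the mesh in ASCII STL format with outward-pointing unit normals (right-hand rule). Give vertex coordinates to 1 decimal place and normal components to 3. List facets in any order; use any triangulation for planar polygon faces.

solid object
 facet normal 0.000 0.316 0.949
  outer loop
   vertex 3.0 2.4 3.2
   vertex 0.0 1.2 3.6
   vertex 2.8 0.6 3.8
  endloop
 endfacet
 facet normal 0.949 0.000 0.316
  outer loop
   vertex 3.0 2.4 3.2
   vertex 2.8 0.6 3.8
   vertex 3.8 2.8 0.8
  endloop
 endfacet
 facet normal -0.202 -0.975 -0.098
  outer loop
   vertex 0.2 1.4 1.2
   vertex 2.8 0.6 3.8
   vertex 0.0 1.2 3.6
  endloop
 endfacet
 facet normal 0.261 -0.818 -0.513
  outer loop
   vertex 0.2 1.4 1.2
   vertex 3.8 2.8 0.8
   vertex 2.8 0.6 3.8
  endloop
 endfacet
 facet normal 0.154 -0.617 -0.772
  outer loop
   vertex 0.2 1.4 1.2
   vertex 1.6 3.0 0.2
   vertex 3.8 2.8 0.8
  endloop
 endfacet
 facet normal 0.113 0.990 -0.085
  outer loop
   vertex 0.6 3.2 1.2
   vertex 3.8 2.8 0.8
   vertex 1.6 3.0 0.2
  endloop
 endfacet
 facet normal 0.147 0.967 0.210
  outer loop
   vertex 0.6 3.2 1.2
   vertex 3.0 2.4 3.2
   vertex 3.8 2.8 0.8
  endloop
 endfacet
 facet normal -0.232 0.775 0.588
  outer loop
   vertex 0.6 3.2 1.2
   vertex 0.0 1.2 3.6
   vertex 3.0 2.4 3.2
  endloop
 endfacet
 facet normal -0.974 0.216 -0.063
  outer loop
   vertex 0.6 3.2 1.2
   vertex 0.2 1.4 1.2
   vertex 0.0 1.2 3.6
  endloop
 endfacet
 facet normal -0.684 0.152 -0.714
  outer loop
   vertex 0.6 3.2 1.2
   vertex 1.6 3.0 0.2
   vertex 0.2 1.4 1.2
  endloop
 endfacet
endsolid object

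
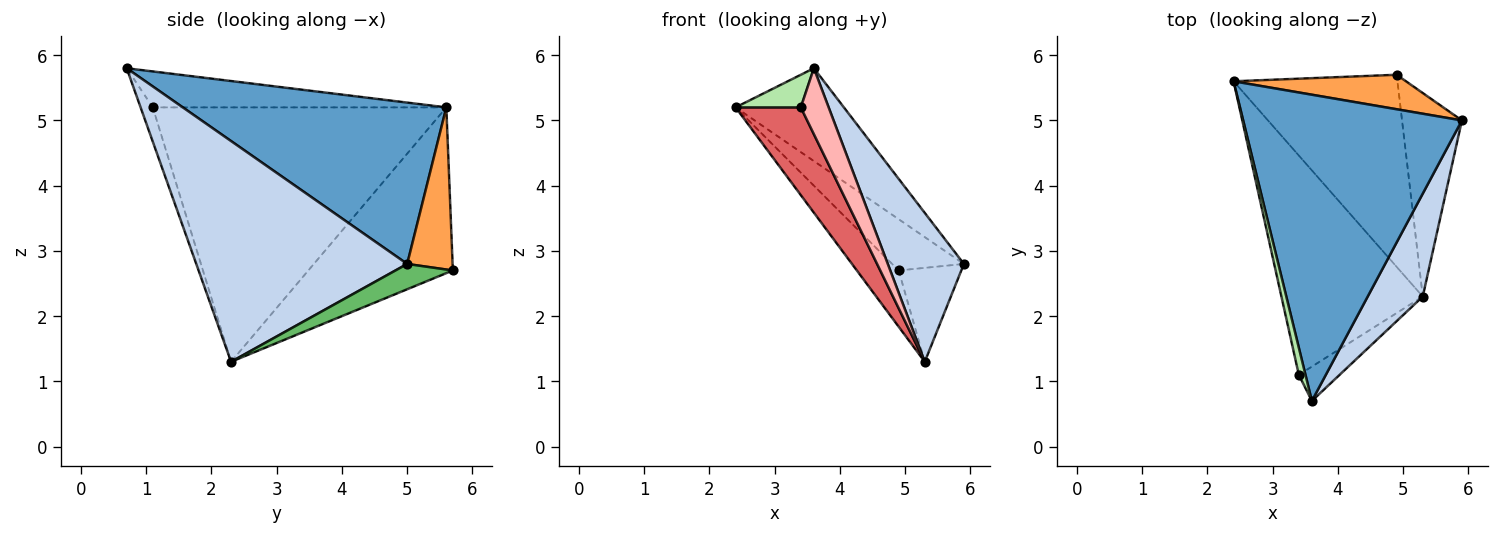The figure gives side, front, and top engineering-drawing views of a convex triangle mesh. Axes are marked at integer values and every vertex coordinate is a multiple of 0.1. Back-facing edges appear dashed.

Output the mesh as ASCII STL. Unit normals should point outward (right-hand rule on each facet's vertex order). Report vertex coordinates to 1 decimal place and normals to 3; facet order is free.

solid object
 facet normal 0.577 0.237 0.782
  outer loop
   vertex 3.6 0.7 5.8
   vertex 5.9 5.0 2.8
   vertex 2.4 5.6 5.2
  endloop
 endfacet
 facet normal 0.916 -0.330 0.228
  outer loop
   vertex 5.3 2.3 1.3
   vertex 5.9 5.0 2.8
   vertex 3.6 0.7 5.8
  endloop
 endfacet
 facet normal 0.465 0.735 0.494
  outer loop
   vertex 4.9 5.7 2.7
   vertex 2.4 5.6 5.2
   vertex 5.9 5.0 2.8
  endloop
 endfacet
 facet normal -0.697 0.202 -0.689
  outer loop
   vertex 4.9 5.7 2.7
   vertex 5.3 2.3 1.3
   vertex 2.4 5.6 5.2
  endloop
 endfacet
 facet normal 0.359 0.391 -0.848
  outer loop
   vertex 4.9 5.7 2.7
   vertex 5.9 5.0 2.8
   vertex 5.3 2.3 1.3
  endloop
 endfacet
 facet normal -0.961 -0.213 0.178
  outer loop
   vertex 3.4 1.1 5.2
   vertex 3.6 0.7 5.8
   vertex 2.4 5.6 5.2
  endloop
 endfacet
 facet normal -0.858 -0.191 -0.477
  outer loop
   vertex 3.4 1.1 5.2
   vertex 2.4 5.6 5.2
   vertex 5.3 2.3 1.3
  endloop
 endfacet
 facet normal -0.362 -0.827 -0.431
  outer loop
   vertex 3.4 1.1 5.2
   vertex 5.3 2.3 1.3
   vertex 3.6 0.7 5.8
  endloop
 endfacet
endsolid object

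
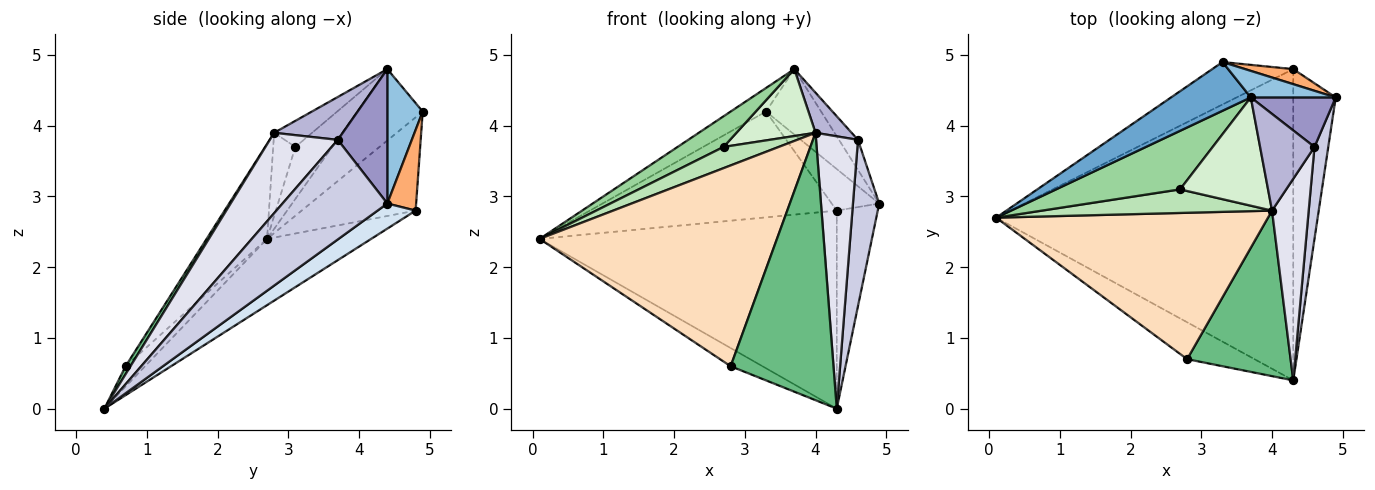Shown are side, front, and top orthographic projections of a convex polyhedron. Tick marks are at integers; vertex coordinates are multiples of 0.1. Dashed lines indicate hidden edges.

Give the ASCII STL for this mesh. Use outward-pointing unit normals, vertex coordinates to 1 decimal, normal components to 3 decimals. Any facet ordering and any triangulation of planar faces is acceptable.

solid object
 facet normal -0.627 0.339 0.701
  outer loop
   vertex 3.3 4.9 4.2
   vertex 0.1 2.7 2.4
   vertex 3.7 4.4 4.8
  endloop
 endfacet
 facet normal 0.511 0.796 0.323
  outer loop
   vertex 3.3 4.9 4.2
   vertex 3.7 4.4 4.8
   vertex 4.9 4.4 2.9
  endloop
 endfacet
 facet normal -0.185 0.528 -0.829
  outer loop
   vertex 4.3 4.8 2.8
   vertex 4.3 0.4 0.0
   vertex 0.1 2.7 2.4
  endloop
 endfacet
 facet normal 0.446 0.480 -0.755
  outer loop
   vertex 4.3 4.8 2.8
   vertex 4.9 4.4 2.9
   vertex 4.3 0.4 0.0
  endloop
 endfacet
 facet normal -0.394 0.853 -0.342
  outer loop
   vertex 4.3 4.8 2.8
   vertex 0.1 2.7 2.4
   vertex 3.3 4.9 4.2
  endloop
 endfacet
 facet normal 0.495 0.817 0.295
  outer loop
   vertex 4.3 4.8 2.8
   vertex 3.3 4.9 4.2
   vertex 4.9 4.4 2.9
  endloop
 endfacet
 facet normal -0.261 0.427 -0.866
  outer loop
   vertex 2.8 0.7 0.6
   vertex 0.1 2.7 2.4
   vertex 4.3 0.4 0.0
  endloop
 endfacet
 facet normal -0.202 -0.791 0.577
  outer loop
   vertex 2.8 0.7 0.6
   vertex 4.0 2.8 3.9
   vertex 0.1 2.7 2.4
  endloop
 endfacet
 facet normal 0.040 -0.850 0.526
  outer loop
   vertex 2.8 0.7 0.6
   vertex 4.3 0.4 0.0
   vertex 4.0 2.8 3.9
  endloop
 endfacet
 facet normal -0.348 -0.435 0.830
  outer loop
   vertex 2.7 3.1 3.7
   vertex 3.7 4.4 4.8
   vertex 0.1 2.7 2.4
  endloop
 endfacet
 facet normal -0.260 -0.646 0.718
  outer loop
   vertex 2.7 3.1 3.7
   vertex 0.1 2.7 2.4
   vertex 4.0 2.8 3.9
  endloop
 endfacet
 facet normal -0.245 -0.510 0.825
  outer loop
   vertex 2.7 3.1 3.7
   vertex 4.0 2.8 3.9
   vertex 3.7 4.4 4.8
  endloop
 endfacet
 facet normal 0.804 0.308 0.508
  outer loop
   vertex 4.6 3.7 3.8
   vertex 4.9 4.4 2.9
   vertex 3.7 4.4 4.8
  endloop
 endfacet
 facet normal 0.589 -0.310 0.747
  outer loop
   vertex 4.6 3.7 3.8
   vertex 3.7 4.4 4.8
   vertex 4.0 2.8 3.9
  endloop
 endfacet
 facet normal 0.961 -0.241 0.133
  outer loop
   vertex 4.6 3.7 3.8
   vertex 4.3 0.4 0.0
   vertex 4.9 4.4 2.9
  endloop
 endfacet
 facet normal 0.794 -0.489 0.362
  outer loop
   vertex 4.6 3.7 3.8
   vertex 4.0 2.8 3.9
   vertex 4.3 0.4 0.0
  endloop
 endfacet
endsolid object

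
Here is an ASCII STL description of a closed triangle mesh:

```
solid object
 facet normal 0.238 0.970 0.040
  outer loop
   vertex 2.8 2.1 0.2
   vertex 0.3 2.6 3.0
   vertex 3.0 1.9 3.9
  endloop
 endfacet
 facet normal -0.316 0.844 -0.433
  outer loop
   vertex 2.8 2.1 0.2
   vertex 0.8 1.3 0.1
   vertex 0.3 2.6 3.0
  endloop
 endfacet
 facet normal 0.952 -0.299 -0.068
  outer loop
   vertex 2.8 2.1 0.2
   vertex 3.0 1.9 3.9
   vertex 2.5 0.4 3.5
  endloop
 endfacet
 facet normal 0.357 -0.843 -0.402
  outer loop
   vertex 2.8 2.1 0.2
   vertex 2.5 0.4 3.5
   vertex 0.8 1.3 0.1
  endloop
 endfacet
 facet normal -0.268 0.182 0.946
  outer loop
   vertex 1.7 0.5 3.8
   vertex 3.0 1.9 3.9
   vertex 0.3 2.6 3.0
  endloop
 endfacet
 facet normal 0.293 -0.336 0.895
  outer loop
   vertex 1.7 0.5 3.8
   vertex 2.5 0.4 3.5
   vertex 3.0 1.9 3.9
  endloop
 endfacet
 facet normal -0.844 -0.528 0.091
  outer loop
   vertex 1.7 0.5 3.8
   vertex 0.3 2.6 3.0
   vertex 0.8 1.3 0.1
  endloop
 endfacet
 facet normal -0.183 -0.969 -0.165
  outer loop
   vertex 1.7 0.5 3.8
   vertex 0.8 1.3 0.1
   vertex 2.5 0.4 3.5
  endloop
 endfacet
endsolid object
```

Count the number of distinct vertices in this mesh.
6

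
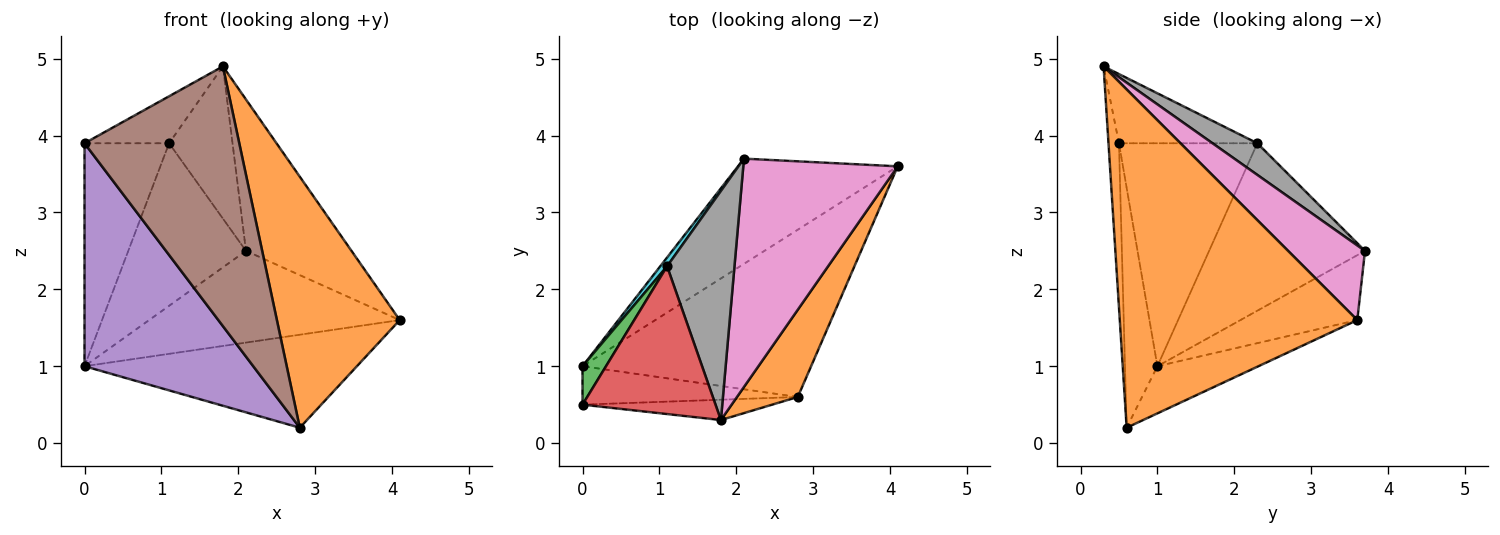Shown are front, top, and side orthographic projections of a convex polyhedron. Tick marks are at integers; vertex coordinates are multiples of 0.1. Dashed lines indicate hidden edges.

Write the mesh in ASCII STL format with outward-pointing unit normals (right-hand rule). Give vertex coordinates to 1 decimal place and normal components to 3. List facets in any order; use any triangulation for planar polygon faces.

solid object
 facet normal -0.177 0.478 -0.860
  outer loop
   vertex 2.8 0.6 0.2
   vertex 0.0 1.0 1.0
   vertex 4.1 3.6 1.6
  endloop
 endfacet
 facet normal 0.877 -0.454 0.158
  outer loop
   vertex 1.8 0.3 4.9
   vertex 2.8 0.6 0.2
   vertex 4.1 3.6 1.6
  endloop
 endfacet
 facet normal -0.850 0.519 0.090
  outer loop
   vertex 0.0 0.5 3.9
   vertex 1.1 2.3 3.9
   vertex 0.0 1.0 1.0
  endloop
 endfacet
 facet normal -0.444 0.271 0.854
  outer loop
   vertex 0.0 0.5 3.9
   vertex 1.8 0.3 4.9
   vertex 1.1 2.3 3.9
  endloop
 endfacet
 facet normal -0.186 -0.968 -0.167
  outer loop
   vertex 0.0 0.5 3.9
   vertex 0.0 1.0 1.0
   vertex 2.8 0.6 0.2
  endloop
 endfacet
 facet normal -0.067 -0.995 -0.078
  outer loop
   vertex 0.0 0.5 3.9
   vertex 2.8 0.6 0.2
   vertex 1.8 0.3 4.9
  endloop
 endfacet
 facet normal 0.374 0.513 0.773
  outer loop
   vertex 2.1 3.7 2.5
   vertex 1.8 0.3 4.9
   vertex 4.1 3.6 1.6
  endloop
 endfacet
 facet normal 0.364 0.515 0.776
  outer loop
   vertex 2.1 3.7 2.5
   vertex 1.1 2.3 3.9
   vertex 1.8 0.3 4.9
  endloop
 endfacet
 facet normal -0.293 0.628 -0.721
  outer loop
   vertex 2.1 3.7 2.5
   vertex 4.1 3.6 1.6
   vertex 0.0 1.0 1.0
  endloop
 endfacet
 facet normal -0.798 0.602 0.033
  outer loop
   vertex 2.1 3.7 2.5
   vertex 0.0 1.0 1.0
   vertex 1.1 2.3 3.9
  endloop
 endfacet
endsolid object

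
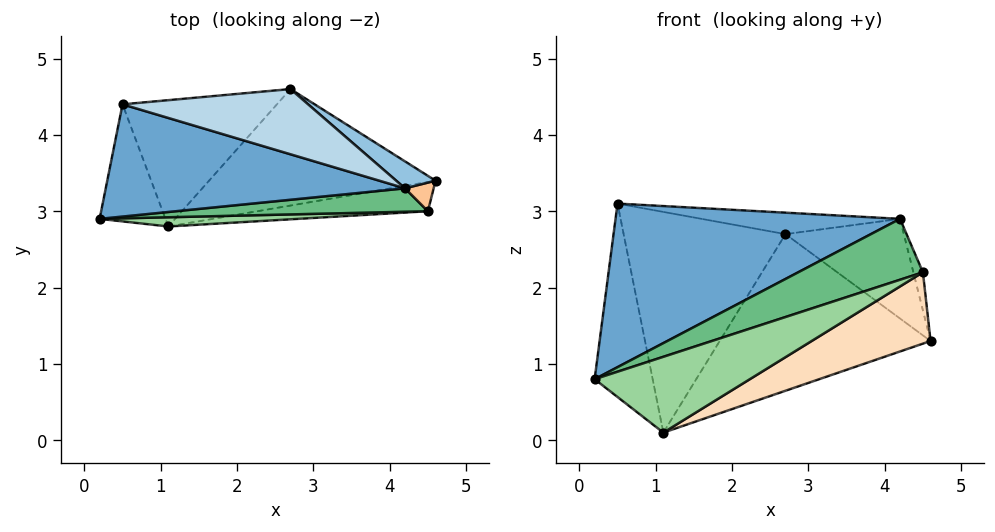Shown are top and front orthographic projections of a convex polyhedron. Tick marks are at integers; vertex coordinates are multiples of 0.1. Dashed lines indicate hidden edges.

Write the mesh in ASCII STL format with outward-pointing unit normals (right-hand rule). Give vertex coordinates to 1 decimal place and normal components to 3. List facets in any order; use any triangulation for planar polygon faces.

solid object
 facet normal -0.210 -0.806 0.553
  outer loop
   vertex 4.2 3.3 2.9
   vertex 0.5 4.4 3.1
   vertex 0.2 2.9 0.8
  endloop
 endfacet
 facet normal 0.626 0.753 0.203
  outer loop
   vertex 4.2 3.3 2.9
   vertex 4.6 3.4 1.3
   vertex 2.7 4.6 2.7
  endloop
 endfacet
 facet normal 0.143 0.309 0.940
  outer loop
   vertex 4.2 3.3 2.9
   vertex 2.7 4.6 2.7
   vertex 0.5 4.4 3.1
  endloop
 endfacet
 facet normal 0.067 0.801 -0.595
  outer loop
   vertex 1.1 2.8 0.1
   vertex 2.7 4.6 2.7
   vertex 4.6 3.4 1.3
  endloop
 endfacet
 facet normal -0.294 0.818 -0.495
  outer loop
   vertex 1.1 2.8 0.1
   vertex 0.2 2.9 0.8
   vertex 0.5 4.4 3.1
  endloop
 endfacet
 facet normal -0.167 0.856 -0.490
  outer loop
   vertex 1.1 2.8 0.1
   vertex 0.5 4.4 3.1
   vertex 2.7 4.6 2.7
  endloop
 endfacet
 facet normal 0.910 0.331 0.248
  outer loop
   vertex 4.5 3.0 2.2
   vertex 4.6 3.4 1.3
   vertex 4.2 3.3 2.9
  endloop
 endfacet
 facet normal 0.277 -0.889 -0.364
  outer loop
   vertex 4.5 3.0 2.2
   vertex 1.1 2.8 0.1
   vertex 4.6 3.4 1.3
  endloop
 endfacet
 facet normal -0.095 -0.929 0.358
  outer loop
   vertex 4.5 3.0 2.2
   vertex 4.2 3.3 2.9
   vertex 0.2 2.9 0.8
  endloop
 endfacet
 facet normal -0.016 -0.993 0.121
  outer loop
   vertex 4.5 3.0 2.2
   vertex 0.2 2.9 0.8
   vertex 1.1 2.8 0.1
  endloop
 endfacet
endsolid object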